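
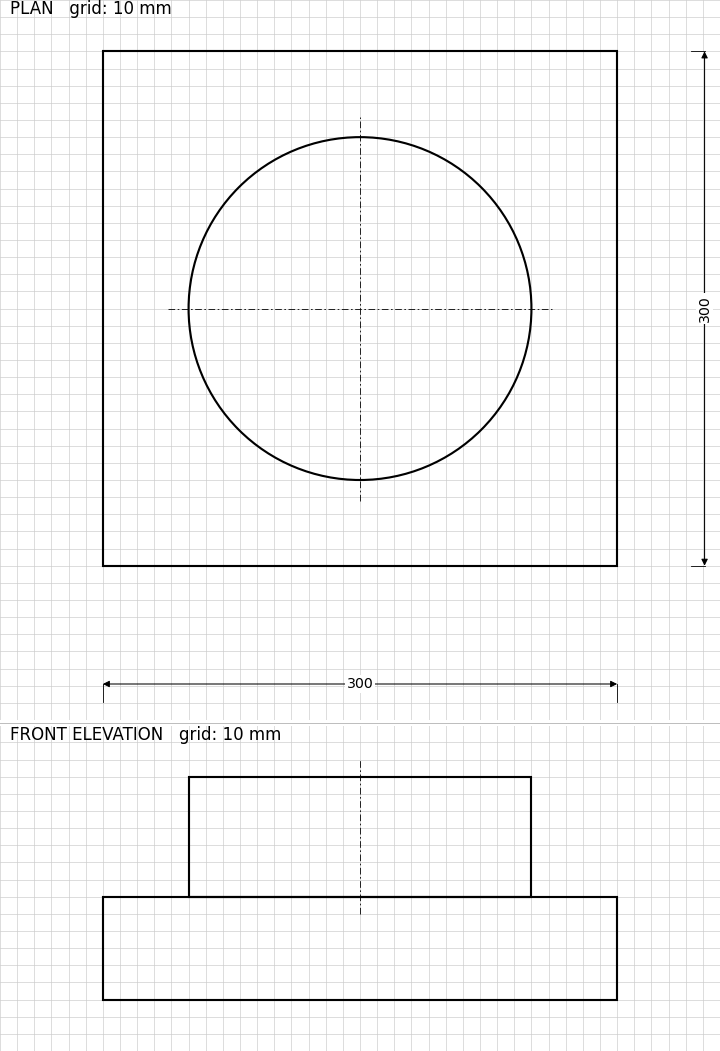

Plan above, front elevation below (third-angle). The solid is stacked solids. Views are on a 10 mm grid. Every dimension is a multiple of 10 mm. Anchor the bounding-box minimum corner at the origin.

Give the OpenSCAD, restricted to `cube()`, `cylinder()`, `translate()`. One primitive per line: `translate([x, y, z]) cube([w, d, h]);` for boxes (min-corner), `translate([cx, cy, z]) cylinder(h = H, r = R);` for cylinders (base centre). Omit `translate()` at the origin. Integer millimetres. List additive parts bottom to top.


cube([300, 300, 60]);
translate([150, 150, 60]) cylinder(h = 70, r = 100);


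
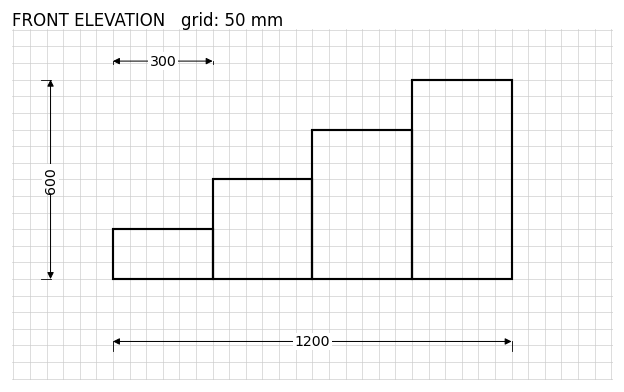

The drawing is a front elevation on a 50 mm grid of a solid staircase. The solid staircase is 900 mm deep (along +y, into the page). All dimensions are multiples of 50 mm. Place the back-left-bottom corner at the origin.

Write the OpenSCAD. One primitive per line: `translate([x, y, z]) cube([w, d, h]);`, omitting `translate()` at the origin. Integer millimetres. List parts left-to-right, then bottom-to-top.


cube([300, 900, 150]);
translate([300, 0, 0]) cube([300, 900, 300]);
translate([600, 0, 0]) cube([300, 900, 450]);
translate([900, 0, 0]) cube([300, 900, 600]);


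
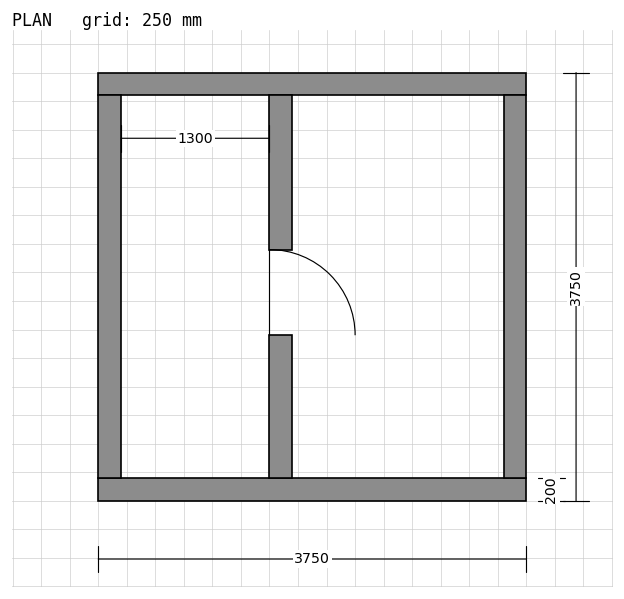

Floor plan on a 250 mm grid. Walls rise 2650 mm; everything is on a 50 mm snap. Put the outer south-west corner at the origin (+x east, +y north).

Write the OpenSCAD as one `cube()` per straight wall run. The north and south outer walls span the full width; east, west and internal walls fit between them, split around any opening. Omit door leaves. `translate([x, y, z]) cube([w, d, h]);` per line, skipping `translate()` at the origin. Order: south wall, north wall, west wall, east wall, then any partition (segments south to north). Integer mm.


cube([3750, 200, 2650]);
translate([0, 3550, 0]) cube([3750, 200, 2650]);
translate([0, 200, 0]) cube([200, 3350, 2650]);
translate([3550, 200, 0]) cube([200, 3350, 2650]);
translate([1500, 200, 0]) cube([200, 1250, 2650]);
translate([1500, 2200, 0]) cube([200, 1350, 2650]);


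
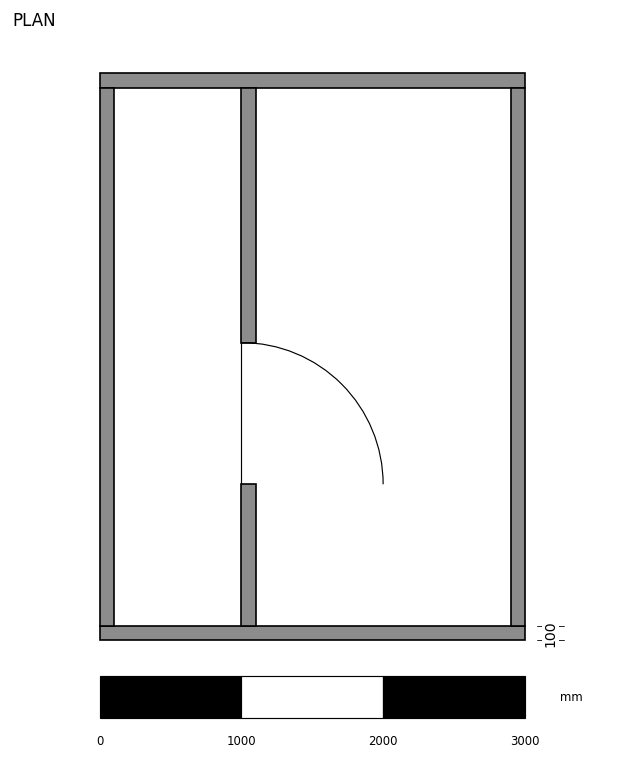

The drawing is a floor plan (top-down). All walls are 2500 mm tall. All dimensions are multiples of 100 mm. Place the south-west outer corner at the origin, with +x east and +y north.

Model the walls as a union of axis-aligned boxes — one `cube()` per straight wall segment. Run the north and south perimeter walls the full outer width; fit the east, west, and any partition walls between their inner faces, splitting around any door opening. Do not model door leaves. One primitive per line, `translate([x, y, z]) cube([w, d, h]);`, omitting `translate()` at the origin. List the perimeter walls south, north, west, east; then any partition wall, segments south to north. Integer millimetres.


cube([3000, 100, 2500]);
translate([0, 3900, 0]) cube([3000, 100, 2500]);
translate([0, 100, 0]) cube([100, 3800, 2500]);
translate([2900, 100, 0]) cube([100, 3800, 2500]);
translate([1000, 100, 0]) cube([100, 1000, 2500]);
translate([1000, 2100, 0]) cube([100, 1800, 2500]);


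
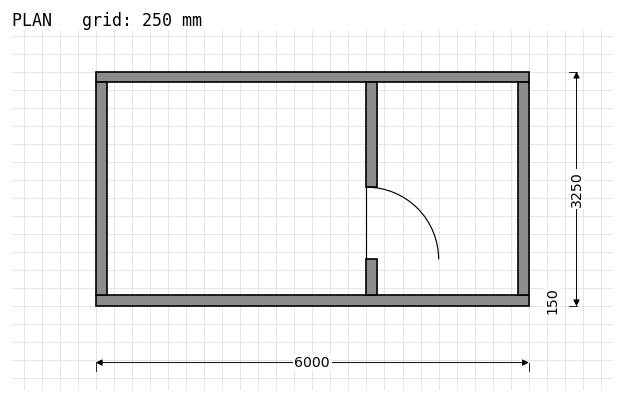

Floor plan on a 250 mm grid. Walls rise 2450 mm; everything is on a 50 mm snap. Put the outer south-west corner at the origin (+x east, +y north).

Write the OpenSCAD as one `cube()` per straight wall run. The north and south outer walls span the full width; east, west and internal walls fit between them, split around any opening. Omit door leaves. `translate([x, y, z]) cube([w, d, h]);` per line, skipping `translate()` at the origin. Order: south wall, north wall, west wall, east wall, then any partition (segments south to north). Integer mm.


cube([6000, 150, 2450]);
translate([0, 3100, 0]) cube([6000, 150, 2450]);
translate([0, 150, 0]) cube([150, 2950, 2450]);
translate([5850, 150, 0]) cube([150, 2950, 2450]);
translate([3750, 150, 0]) cube([150, 500, 2450]);
translate([3750, 1650, 0]) cube([150, 1450, 2450]);


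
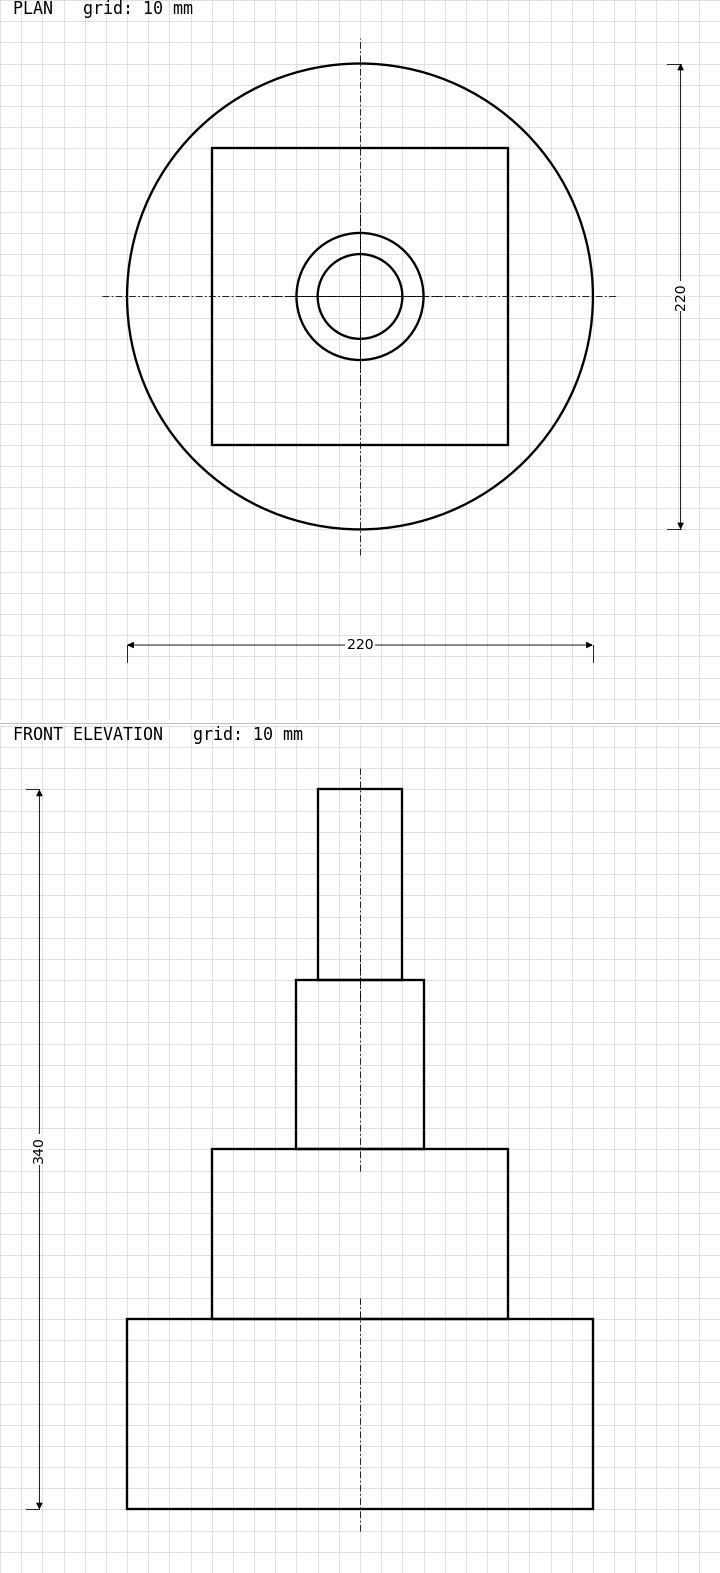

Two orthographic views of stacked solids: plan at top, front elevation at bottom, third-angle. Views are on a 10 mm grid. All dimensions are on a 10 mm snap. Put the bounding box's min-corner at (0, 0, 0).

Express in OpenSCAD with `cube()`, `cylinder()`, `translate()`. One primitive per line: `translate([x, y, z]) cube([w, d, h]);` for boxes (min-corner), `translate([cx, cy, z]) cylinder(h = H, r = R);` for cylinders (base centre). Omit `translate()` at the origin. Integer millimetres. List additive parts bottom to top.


translate([110, 110, 0]) cylinder(h = 90, r = 110);
translate([40, 40, 90]) cube([140, 140, 80]);
translate([110, 110, 170]) cylinder(h = 80, r = 30);
translate([110, 110, 250]) cylinder(h = 90, r = 20);


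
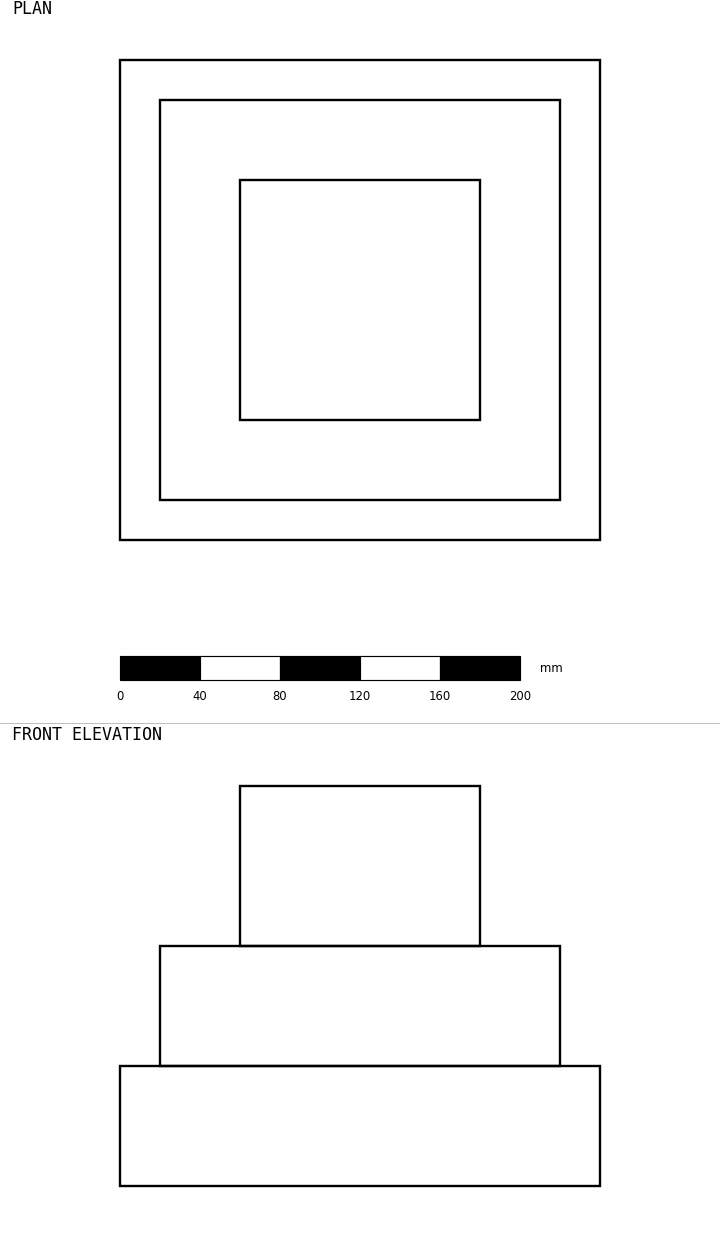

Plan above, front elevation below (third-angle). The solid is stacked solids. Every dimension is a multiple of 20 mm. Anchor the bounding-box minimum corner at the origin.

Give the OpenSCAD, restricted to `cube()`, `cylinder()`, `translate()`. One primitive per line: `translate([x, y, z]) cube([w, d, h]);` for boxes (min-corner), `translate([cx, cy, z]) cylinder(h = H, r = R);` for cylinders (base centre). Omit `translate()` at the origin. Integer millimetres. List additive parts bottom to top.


cube([240, 240, 60]);
translate([20, 20, 60]) cube([200, 200, 60]);
translate([60, 60, 120]) cube([120, 120, 80]);


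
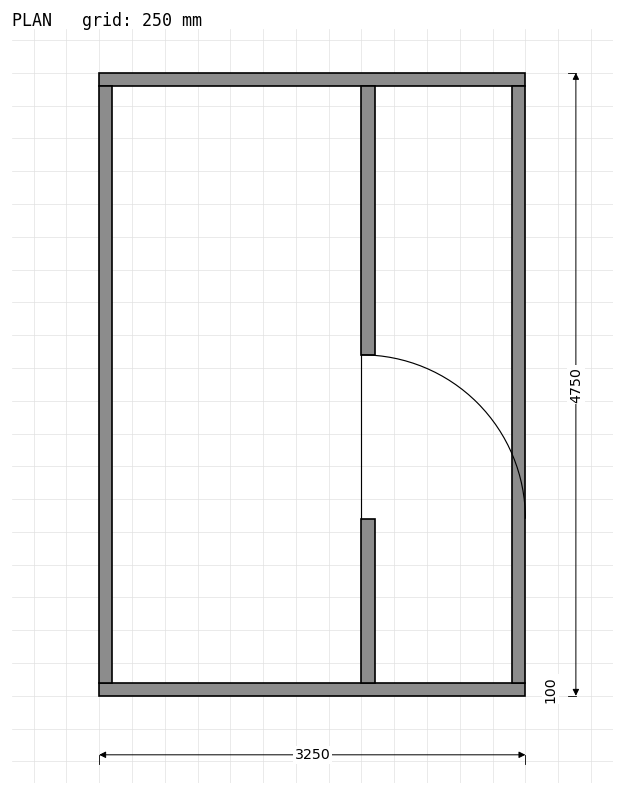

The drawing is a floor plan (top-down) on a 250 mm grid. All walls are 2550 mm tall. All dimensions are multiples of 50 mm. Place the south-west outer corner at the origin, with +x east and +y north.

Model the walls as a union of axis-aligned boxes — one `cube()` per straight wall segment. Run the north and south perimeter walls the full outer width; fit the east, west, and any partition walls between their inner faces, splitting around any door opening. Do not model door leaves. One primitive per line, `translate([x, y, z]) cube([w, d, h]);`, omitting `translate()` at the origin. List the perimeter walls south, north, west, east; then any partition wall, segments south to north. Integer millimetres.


cube([3250, 100, 2550]);
translate([0, 4650, 0]) cube([3250, 100, 2550]);
translate([0, 100, 0]) cube([100, 4550, 2550]);
translate([3150, 100, 0]) cube([100, 4550, 2550]);
translate([2000, 100, 0]) cube([100, 1250, 2550]);
translate([2000, 2600, 0]) cube([100, 2050, 2550]);


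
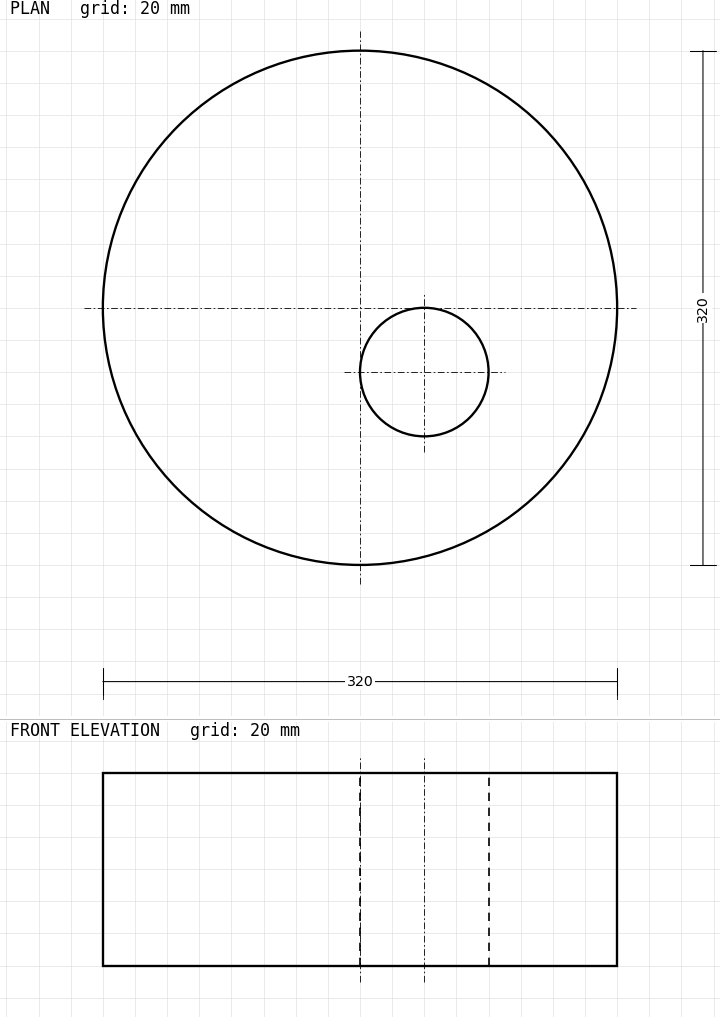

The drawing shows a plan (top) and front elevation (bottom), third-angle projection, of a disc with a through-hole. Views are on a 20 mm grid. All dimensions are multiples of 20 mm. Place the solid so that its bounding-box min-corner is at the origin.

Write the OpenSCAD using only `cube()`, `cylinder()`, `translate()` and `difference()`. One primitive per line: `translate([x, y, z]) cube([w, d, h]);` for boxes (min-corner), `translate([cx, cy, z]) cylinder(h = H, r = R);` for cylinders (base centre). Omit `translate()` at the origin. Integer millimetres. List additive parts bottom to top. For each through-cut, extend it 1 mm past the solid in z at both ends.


difference() {
  translate([160, 160, 0]) cylinder(h = 120, r = 160);
  translate([200, 120, -1]) cylinder(h = 122, r = 40);
}


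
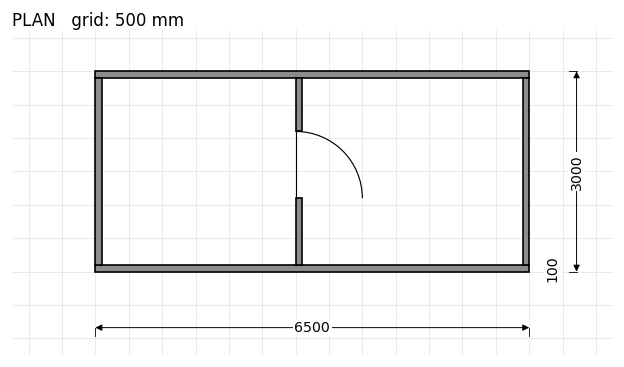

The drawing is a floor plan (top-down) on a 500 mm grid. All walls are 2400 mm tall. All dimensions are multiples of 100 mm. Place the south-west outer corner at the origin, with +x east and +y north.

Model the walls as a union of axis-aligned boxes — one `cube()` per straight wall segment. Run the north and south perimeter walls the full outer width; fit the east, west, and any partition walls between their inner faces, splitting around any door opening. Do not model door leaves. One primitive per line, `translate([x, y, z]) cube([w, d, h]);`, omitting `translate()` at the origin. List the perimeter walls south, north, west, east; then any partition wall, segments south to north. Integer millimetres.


cube([6500, 100, 2400]);
translate([0, 2900, 0]) cube([6500, 100, 2400]);
translate([0, 100, 0]) cube([100, 2800, 2400]);
translate([6400, 100, 0]) cube([100, 2800, 2400]);
translate([3000, 100, 0]) cube([100, 1000, 2400]);
translate([3000, 2100, 0]) cube([100, 800, 2400]);


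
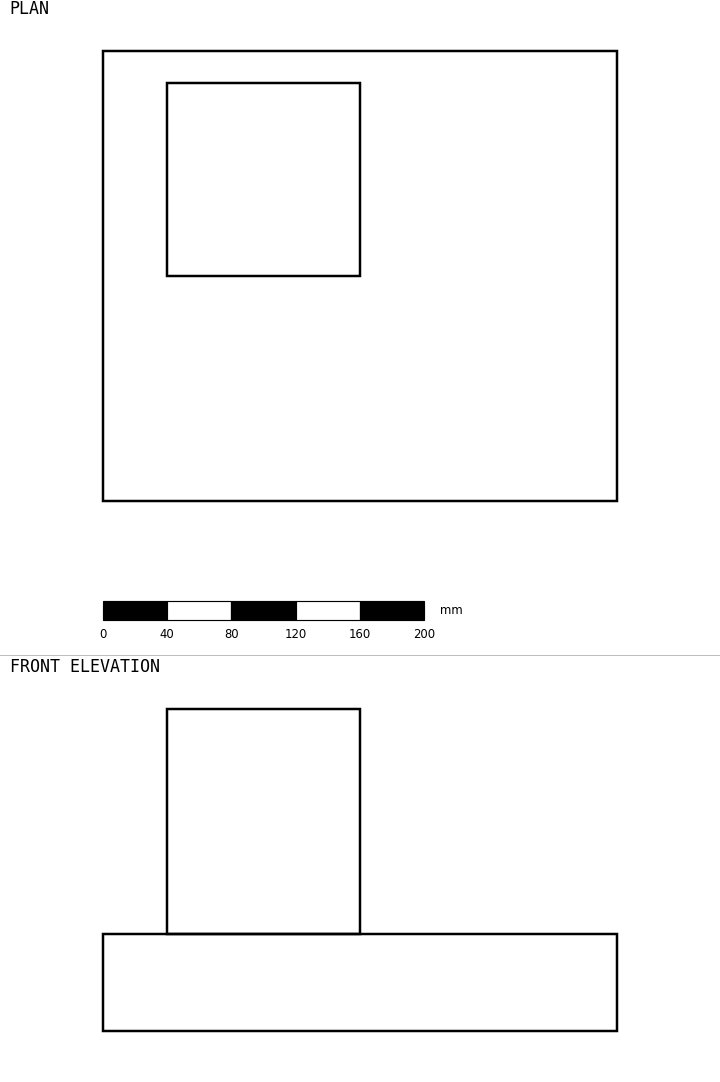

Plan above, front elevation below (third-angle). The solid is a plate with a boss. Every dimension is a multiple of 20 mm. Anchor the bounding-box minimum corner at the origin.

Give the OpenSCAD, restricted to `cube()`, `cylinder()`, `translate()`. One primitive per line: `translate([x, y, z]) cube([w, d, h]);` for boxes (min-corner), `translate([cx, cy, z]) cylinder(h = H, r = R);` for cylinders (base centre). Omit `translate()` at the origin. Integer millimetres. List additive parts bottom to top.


cube([320, 280, 60]);
translate([40, 140, 60]) cube([120, 120, 140]);


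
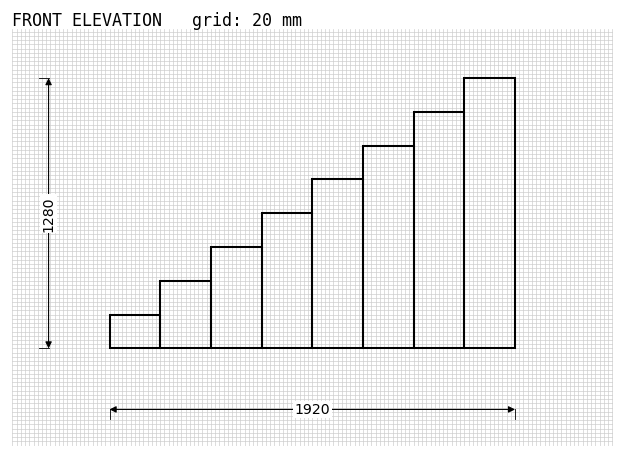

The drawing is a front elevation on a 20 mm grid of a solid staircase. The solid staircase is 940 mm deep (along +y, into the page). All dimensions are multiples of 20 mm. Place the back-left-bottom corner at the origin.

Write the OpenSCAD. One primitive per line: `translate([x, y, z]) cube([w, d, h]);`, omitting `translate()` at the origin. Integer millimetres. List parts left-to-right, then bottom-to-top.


cube([240, 940, 160]);
translate([240, 0, 0]) cube([240, 940, 320]);
translate([480, 0, 0]) cube([240, 940, 480]);
translate([720, 0, 0]) cube([240, 940, 640]);
translate([960, 0, 0]) cube([240, 940, 800]);
translate([1200, 0, 0]) cube([240, 940, 960]);
translate([1440, 0, 0]) cube([240, 940, 1120]);
translate([1680, 0, 0]) cube([240, 940, 1280]);


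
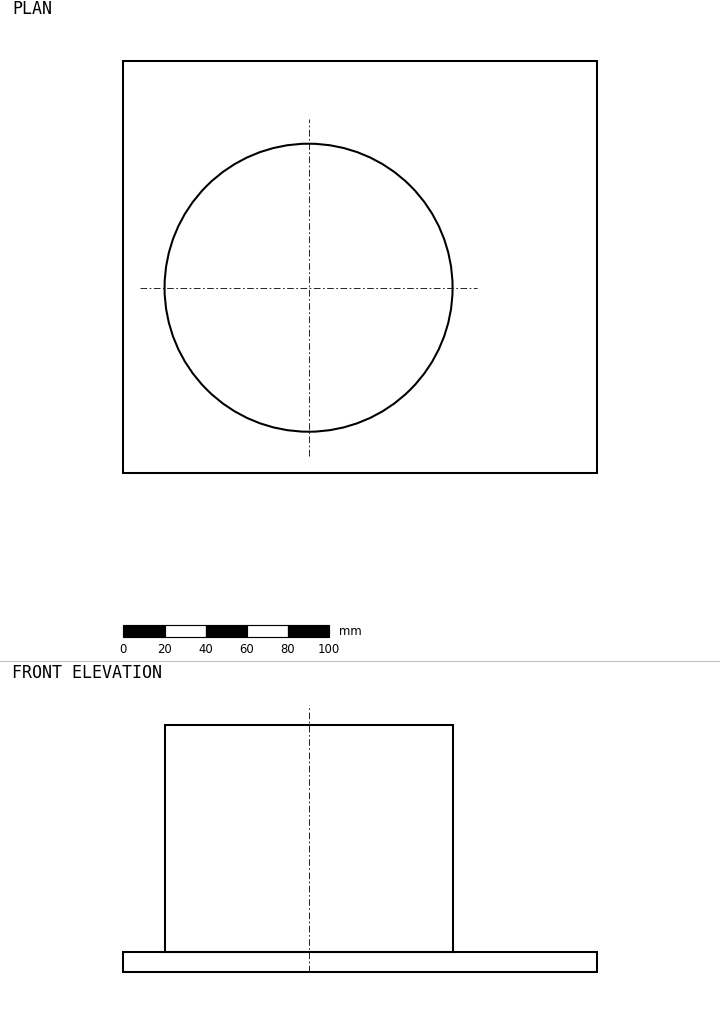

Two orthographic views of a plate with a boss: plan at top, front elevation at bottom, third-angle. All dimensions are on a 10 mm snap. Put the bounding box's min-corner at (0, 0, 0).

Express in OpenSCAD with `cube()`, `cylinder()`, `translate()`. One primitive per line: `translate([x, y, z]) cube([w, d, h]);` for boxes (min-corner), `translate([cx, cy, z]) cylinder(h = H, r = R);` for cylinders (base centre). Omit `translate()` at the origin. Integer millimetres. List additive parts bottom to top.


cube([230, 200, 10]);
translate([90, 90, 10]) cylinder(h = 110, r = 70);


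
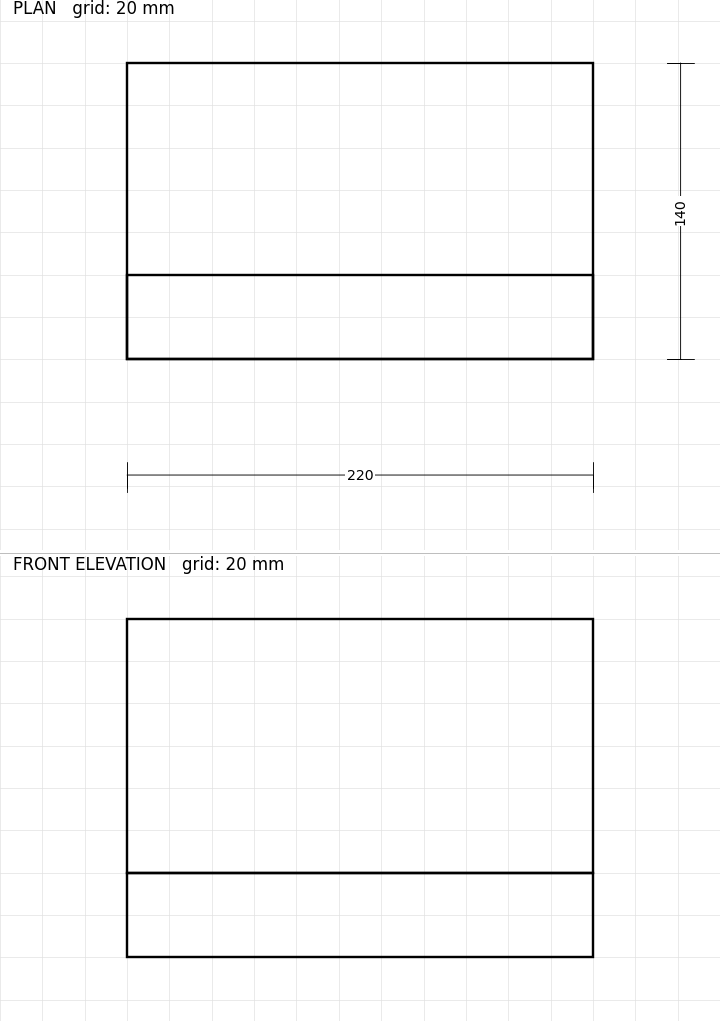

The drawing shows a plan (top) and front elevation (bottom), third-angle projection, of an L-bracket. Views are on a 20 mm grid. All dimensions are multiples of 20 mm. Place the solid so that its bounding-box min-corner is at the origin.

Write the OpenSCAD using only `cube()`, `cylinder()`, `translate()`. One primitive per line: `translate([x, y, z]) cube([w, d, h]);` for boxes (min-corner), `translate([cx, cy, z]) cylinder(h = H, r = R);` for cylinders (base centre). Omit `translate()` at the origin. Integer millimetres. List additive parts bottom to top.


cube([220, 140, 40]);
translate([0, 0, 40]) cube([220, 40, 120]);


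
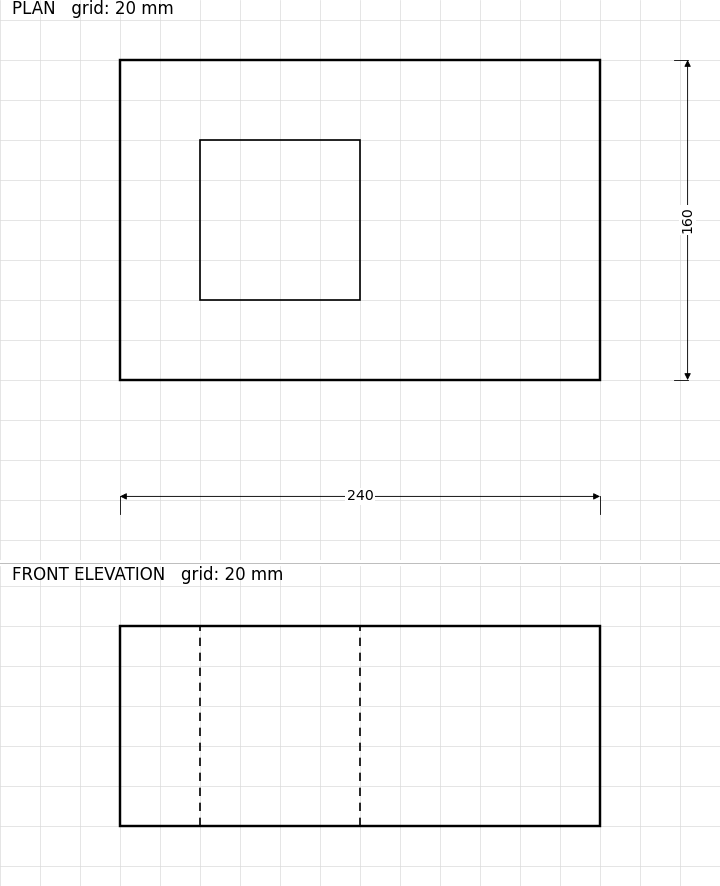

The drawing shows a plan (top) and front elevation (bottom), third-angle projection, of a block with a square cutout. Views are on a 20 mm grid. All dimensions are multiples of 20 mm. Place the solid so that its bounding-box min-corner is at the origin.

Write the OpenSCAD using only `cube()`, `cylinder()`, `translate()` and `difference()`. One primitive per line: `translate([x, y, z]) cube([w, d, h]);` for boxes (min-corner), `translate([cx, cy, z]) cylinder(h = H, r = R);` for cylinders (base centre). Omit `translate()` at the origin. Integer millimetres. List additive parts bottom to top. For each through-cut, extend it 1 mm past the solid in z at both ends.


difference() {
  cube([240, 160, 100]);
  translate([40, 40, -1]) cube([80, 80, 102]);
}


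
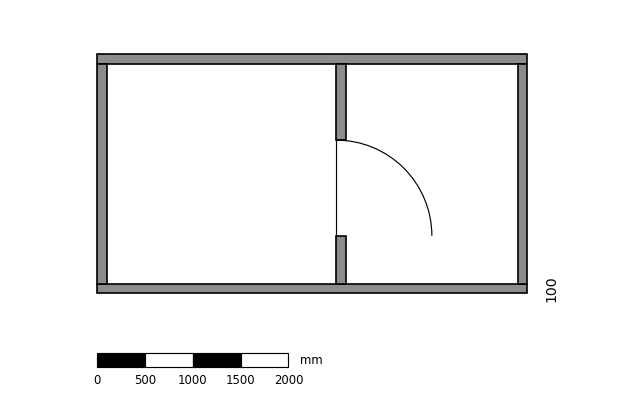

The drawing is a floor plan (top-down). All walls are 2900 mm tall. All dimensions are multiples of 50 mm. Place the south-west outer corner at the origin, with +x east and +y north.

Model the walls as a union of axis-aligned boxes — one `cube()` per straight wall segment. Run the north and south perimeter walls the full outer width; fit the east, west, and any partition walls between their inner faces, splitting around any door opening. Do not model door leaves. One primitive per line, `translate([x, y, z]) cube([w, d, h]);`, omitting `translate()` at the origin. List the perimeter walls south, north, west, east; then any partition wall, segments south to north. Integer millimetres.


cube([4500, 100, 2900]);
translate([0, 2400, 0]) cube([4500, 100, 2900]);
translate([0, 100, 0]) cube([100, 2300, 2900]);
translate([4400, 100, 0]) cube([100, 2300, 2900]);
translate([2500, 100, 0]) cube([100, 500, 2900]);
translate([2500, 1600, 0]) cube([100, 800, 2900]);


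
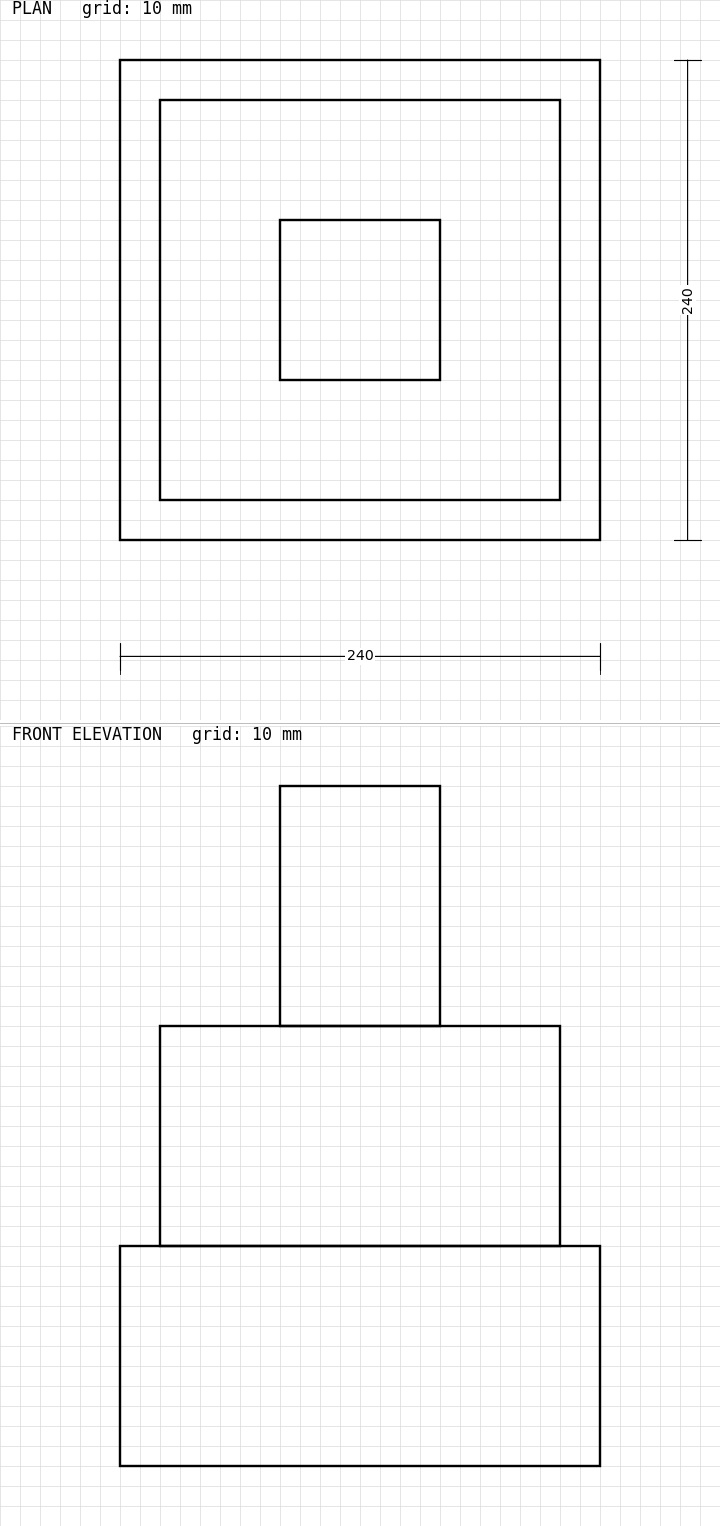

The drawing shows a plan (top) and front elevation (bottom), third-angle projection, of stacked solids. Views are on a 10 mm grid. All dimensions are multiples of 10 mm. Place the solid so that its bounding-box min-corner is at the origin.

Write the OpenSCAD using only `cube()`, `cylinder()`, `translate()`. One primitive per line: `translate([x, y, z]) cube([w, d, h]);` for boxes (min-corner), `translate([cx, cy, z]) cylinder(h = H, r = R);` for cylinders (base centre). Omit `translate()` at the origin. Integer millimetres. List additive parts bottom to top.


cube([240, 240, 110]);
translate([20, 20, 110]) cube([200, 200, 110]);
translate([80, 80, 220]) cube([80, 80, 120]);


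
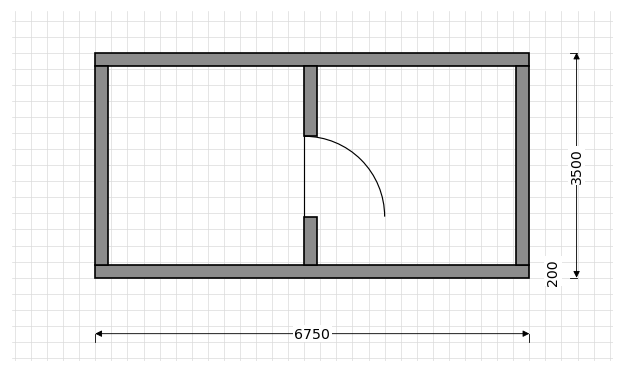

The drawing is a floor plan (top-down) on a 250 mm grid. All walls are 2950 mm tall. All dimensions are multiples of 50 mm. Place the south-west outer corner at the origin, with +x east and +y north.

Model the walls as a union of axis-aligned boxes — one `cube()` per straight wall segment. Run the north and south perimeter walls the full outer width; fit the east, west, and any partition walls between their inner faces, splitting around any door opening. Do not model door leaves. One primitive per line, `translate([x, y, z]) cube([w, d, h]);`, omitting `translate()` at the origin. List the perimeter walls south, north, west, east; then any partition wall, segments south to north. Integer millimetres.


cube([6750, 200, 2950]);
translate([0, 3300, 0]) cube([6750, 200, 2950]);
translate([0, 200, 0]) cube([200, 3100, 2950]);
translate([6550, 200, 0]) cube([200, 3100, 2950]);
translate([3250, 200, 0]) cube([200, 750, 2950]);
translate([3250, 2200, 0]) cube([200, 1100, 2950]);


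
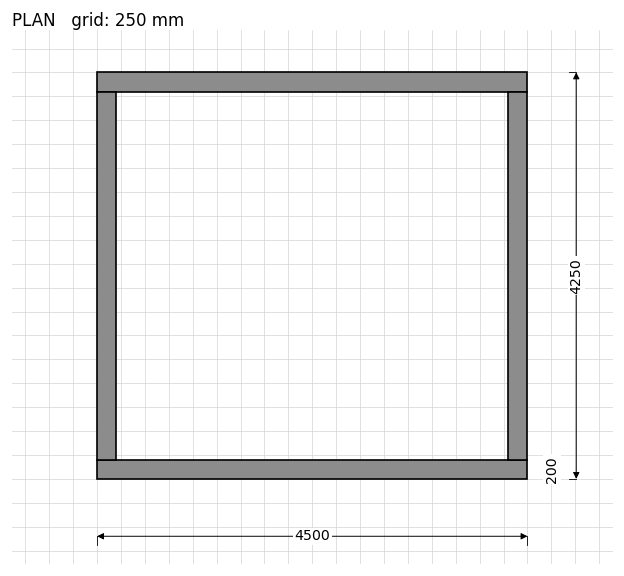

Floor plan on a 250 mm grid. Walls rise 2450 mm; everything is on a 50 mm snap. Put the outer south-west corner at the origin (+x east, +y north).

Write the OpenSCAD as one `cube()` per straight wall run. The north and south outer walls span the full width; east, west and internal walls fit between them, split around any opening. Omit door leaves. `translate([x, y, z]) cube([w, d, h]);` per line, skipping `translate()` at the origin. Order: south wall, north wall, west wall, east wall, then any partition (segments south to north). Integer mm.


cube([4500, 200, 2450]);
translate([0, 4050, 0]) cube([4500, 200, 2450]);
translate([0, 200, 0]) cube([200, 3850, 2450]);
translate([4300, 200, 0]) cube([200, 3850, 2450]);


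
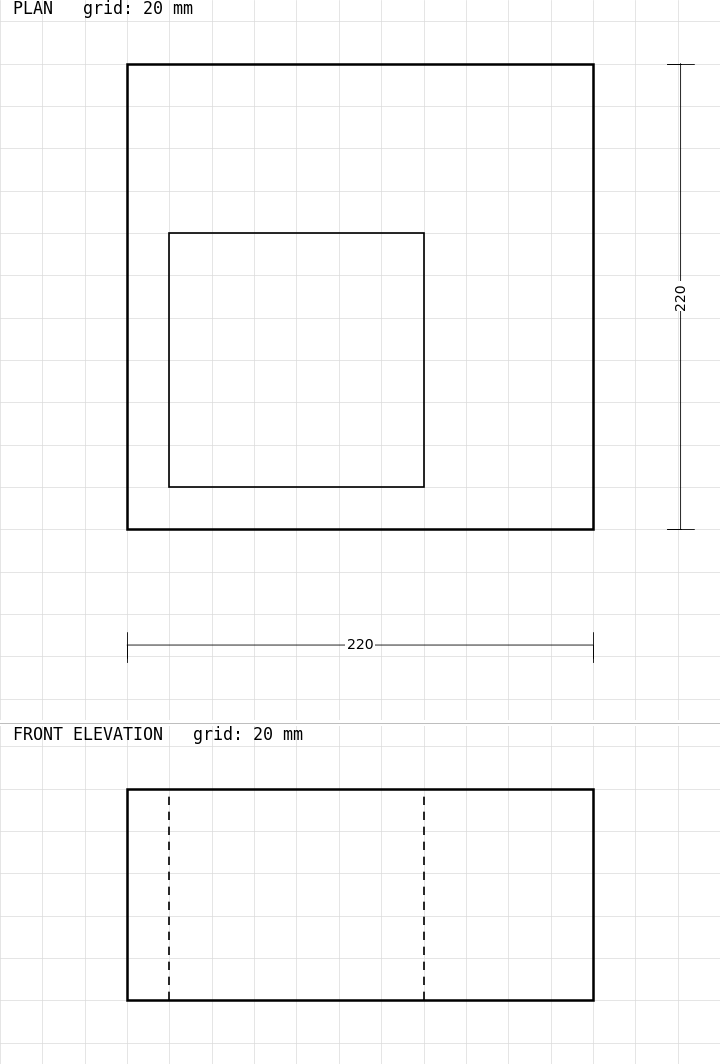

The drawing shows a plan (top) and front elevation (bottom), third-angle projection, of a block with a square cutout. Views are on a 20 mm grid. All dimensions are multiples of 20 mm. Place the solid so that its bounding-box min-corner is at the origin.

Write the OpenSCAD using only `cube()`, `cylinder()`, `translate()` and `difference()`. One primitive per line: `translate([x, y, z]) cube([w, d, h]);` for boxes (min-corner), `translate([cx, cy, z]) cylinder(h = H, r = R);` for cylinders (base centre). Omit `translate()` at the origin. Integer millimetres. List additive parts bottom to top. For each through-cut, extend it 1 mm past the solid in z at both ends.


difference() {
  cube([220, 220, 100]);
  translate([20, 20, -1]) cube([120, 120, 102]);
}


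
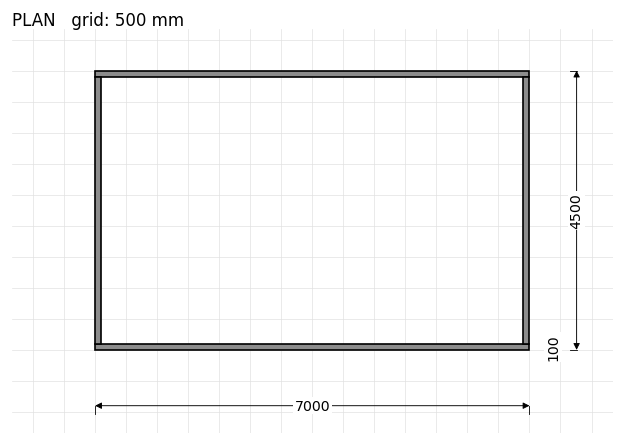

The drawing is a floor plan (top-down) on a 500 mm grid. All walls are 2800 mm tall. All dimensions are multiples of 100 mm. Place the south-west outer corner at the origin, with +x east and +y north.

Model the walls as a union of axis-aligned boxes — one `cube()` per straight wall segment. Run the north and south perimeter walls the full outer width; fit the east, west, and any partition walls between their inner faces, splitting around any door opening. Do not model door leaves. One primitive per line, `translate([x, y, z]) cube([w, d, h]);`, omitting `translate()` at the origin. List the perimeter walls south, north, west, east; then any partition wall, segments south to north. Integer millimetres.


cube([7000, 100, 2800]);
translate([0, 4400, 0]) cube([7000, 100, 2800]);
translate([0, 100, 0]) cube([100, 4300, 2800]);
translate([6900, 100, 0]) cube([100, 4300, 2800]);


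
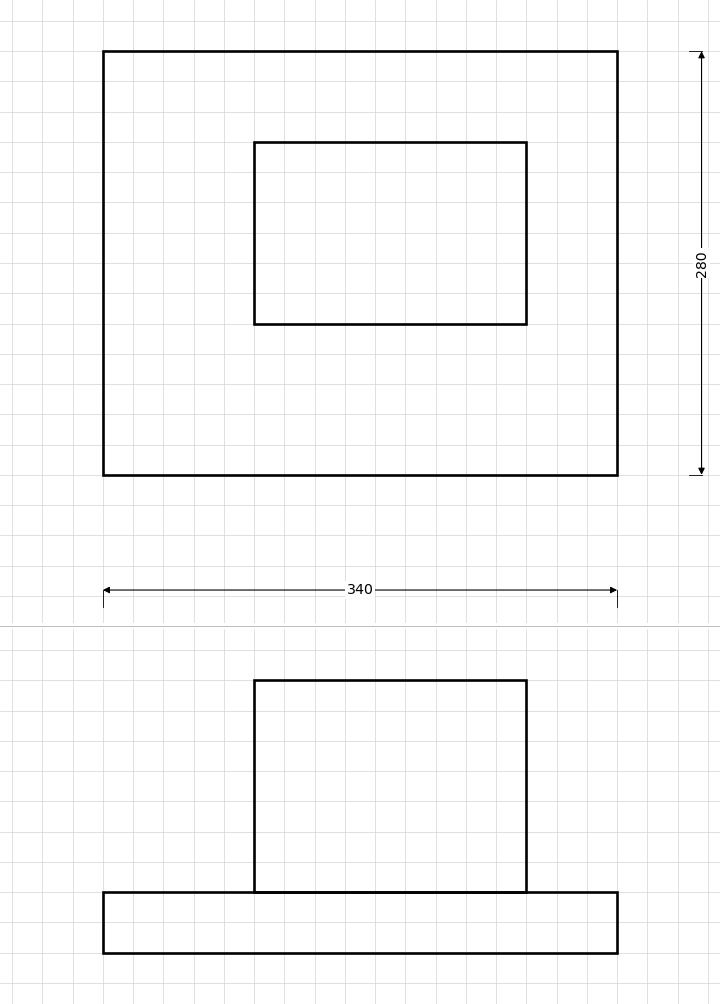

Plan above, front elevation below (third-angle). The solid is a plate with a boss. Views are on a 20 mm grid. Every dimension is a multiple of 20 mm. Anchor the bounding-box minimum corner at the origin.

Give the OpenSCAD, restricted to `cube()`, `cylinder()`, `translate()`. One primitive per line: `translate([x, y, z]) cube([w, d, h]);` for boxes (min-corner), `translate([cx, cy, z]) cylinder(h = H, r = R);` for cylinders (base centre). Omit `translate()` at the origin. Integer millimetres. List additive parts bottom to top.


cube([340, 280, 40]);
translate([100, 100, 40]) cube([180, 120, 140]);


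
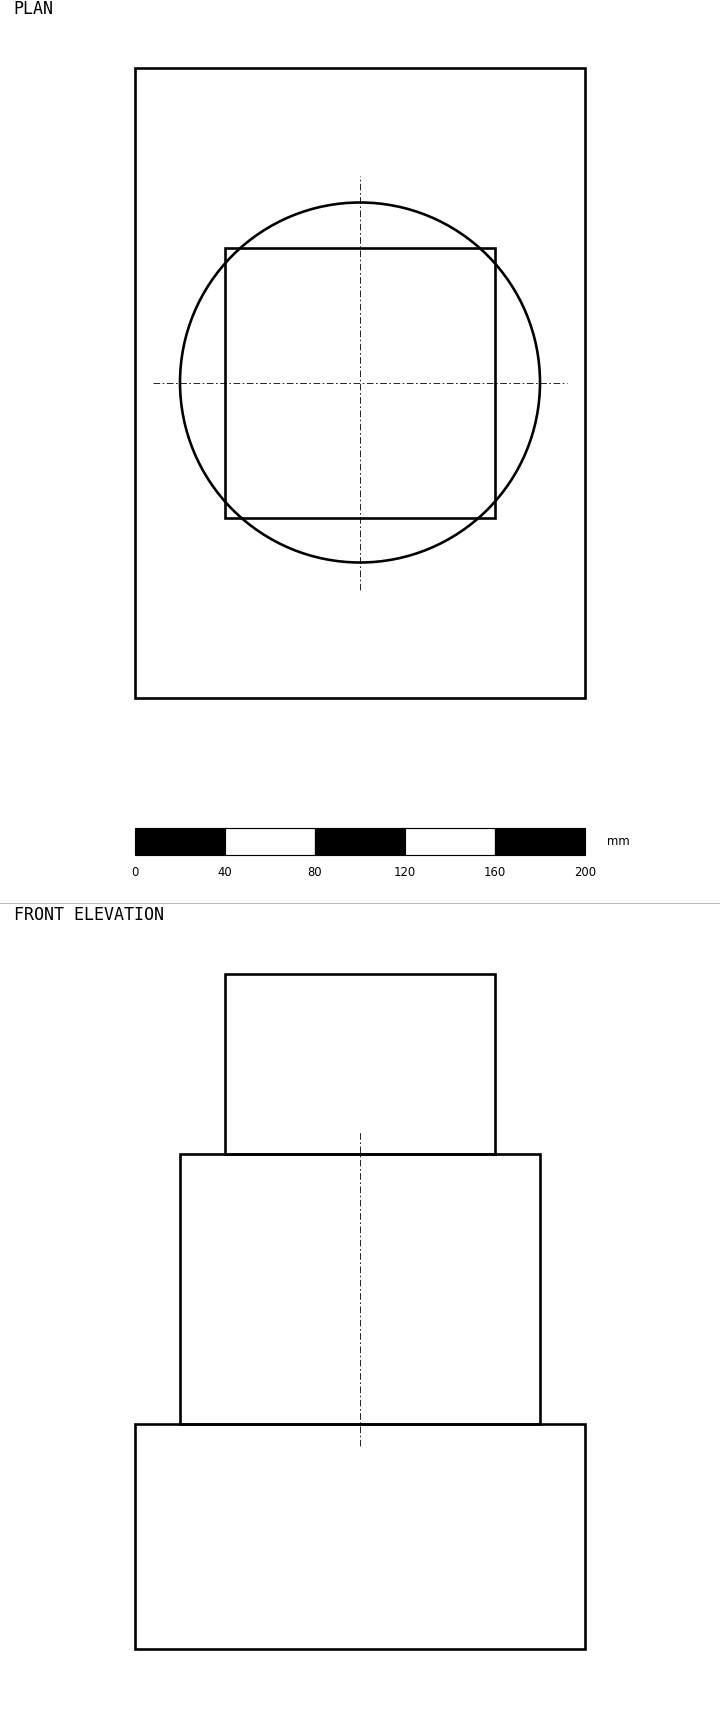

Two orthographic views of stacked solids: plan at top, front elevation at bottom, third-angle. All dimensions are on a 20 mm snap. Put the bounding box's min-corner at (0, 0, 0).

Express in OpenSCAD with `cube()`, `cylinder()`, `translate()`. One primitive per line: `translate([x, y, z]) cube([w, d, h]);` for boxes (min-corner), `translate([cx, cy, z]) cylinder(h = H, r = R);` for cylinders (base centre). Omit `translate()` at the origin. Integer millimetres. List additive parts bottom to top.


cube([200, 280, 100]);
translate([100, 140, 100]) cylinder(h = 120, r = 80);
translate([40, 80, 220]) cube([120, 120, 80]);


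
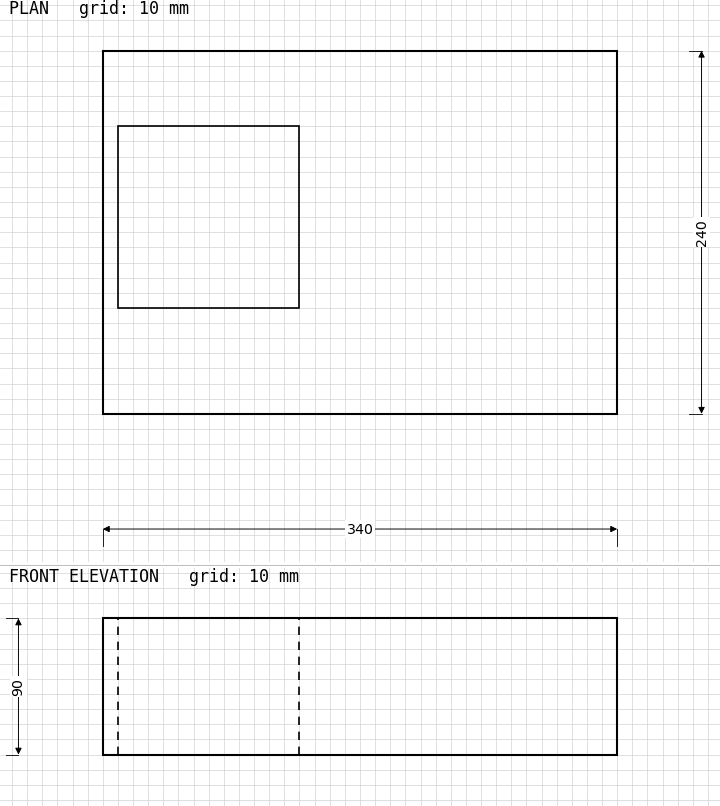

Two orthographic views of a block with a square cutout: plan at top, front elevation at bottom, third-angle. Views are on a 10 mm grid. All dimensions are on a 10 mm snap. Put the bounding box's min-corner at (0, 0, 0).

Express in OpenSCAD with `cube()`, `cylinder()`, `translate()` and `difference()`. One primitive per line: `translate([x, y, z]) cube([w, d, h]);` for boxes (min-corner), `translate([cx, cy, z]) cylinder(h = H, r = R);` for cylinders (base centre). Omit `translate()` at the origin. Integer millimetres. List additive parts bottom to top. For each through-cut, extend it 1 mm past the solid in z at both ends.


difference() {
  cube([340, 240, 90]);
  translate([10, 70, -1]) cube([120, 120, 92]);
}


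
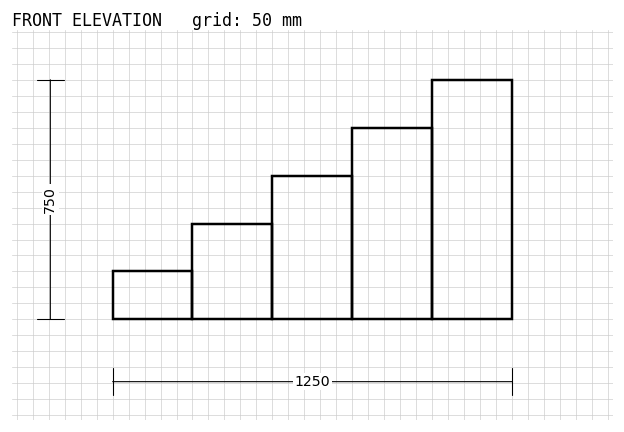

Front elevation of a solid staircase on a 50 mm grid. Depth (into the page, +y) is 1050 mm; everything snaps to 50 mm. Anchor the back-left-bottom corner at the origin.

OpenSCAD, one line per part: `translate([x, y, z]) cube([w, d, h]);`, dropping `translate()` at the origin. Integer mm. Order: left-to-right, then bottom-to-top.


cube([250, 1050, 150]);
translate([250, 0, 0]) cube([250, 1050, 300]);
translate([500, 0, 0]) cube([250, 1050, 450]);
translate([750, 0, 0]) cube([250, 1050, 600]);
translate([1000, 0, 0]) cube([250, 1050, 750]);


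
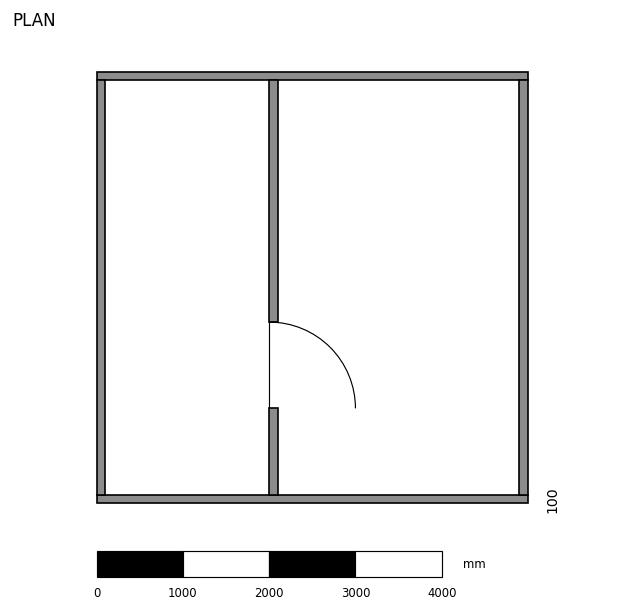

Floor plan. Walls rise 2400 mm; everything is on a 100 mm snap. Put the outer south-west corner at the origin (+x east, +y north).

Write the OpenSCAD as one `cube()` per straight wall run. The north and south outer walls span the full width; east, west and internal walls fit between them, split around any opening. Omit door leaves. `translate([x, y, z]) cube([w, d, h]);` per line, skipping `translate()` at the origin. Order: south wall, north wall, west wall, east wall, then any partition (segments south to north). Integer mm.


cube([5000, 100, 2400]);
translate([0, 4900, 0]) cube([5000, 100, 2400]);
translate([0, 100, 0]) cube([100, 4800, 2400]);
translate([4900, 100, 0]) cube([100, 4800, 2400]);
translate([2000, 100, 0]) cube([100, 1000, 2400]);
translate([2000, 2100, 0]) cube([100, 2800, 2400]);


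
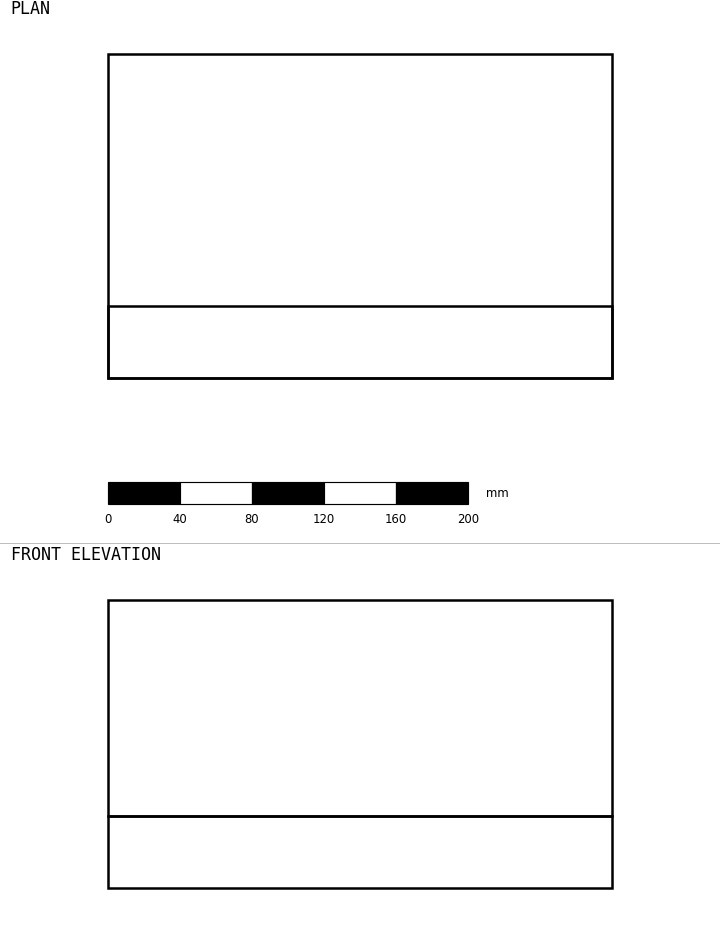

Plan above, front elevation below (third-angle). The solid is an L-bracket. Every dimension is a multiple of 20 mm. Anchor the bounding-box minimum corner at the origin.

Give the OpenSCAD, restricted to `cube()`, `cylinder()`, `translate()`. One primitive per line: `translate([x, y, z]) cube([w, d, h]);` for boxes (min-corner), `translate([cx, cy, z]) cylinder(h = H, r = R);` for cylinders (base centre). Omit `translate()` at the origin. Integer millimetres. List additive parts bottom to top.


cube([280, 180, 40]);
translate([0, 0, 40]) cube([280, 40, 120]);


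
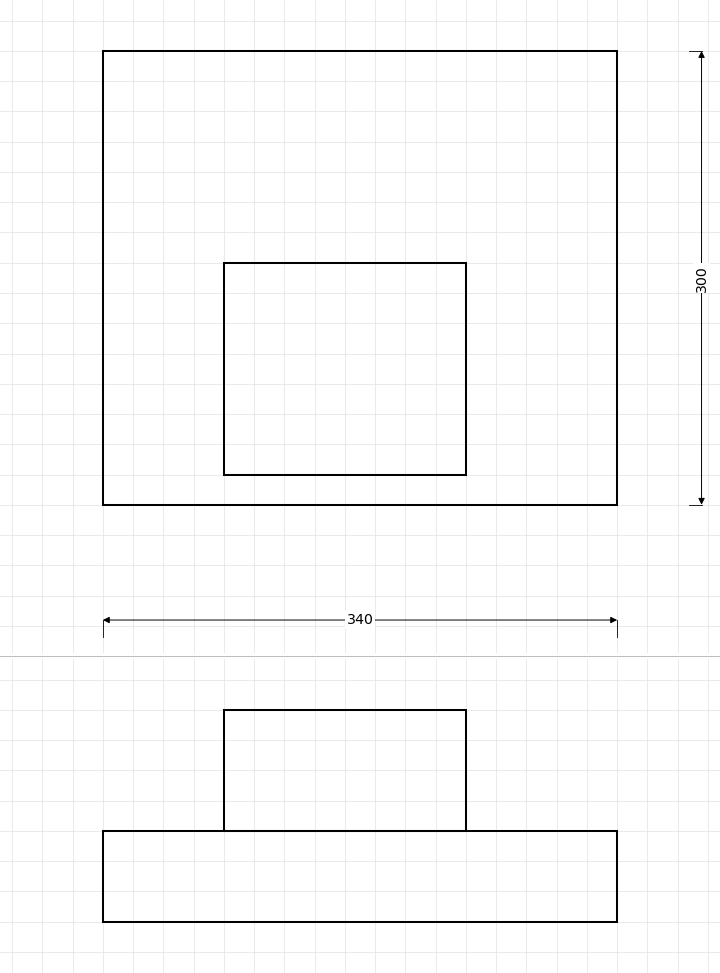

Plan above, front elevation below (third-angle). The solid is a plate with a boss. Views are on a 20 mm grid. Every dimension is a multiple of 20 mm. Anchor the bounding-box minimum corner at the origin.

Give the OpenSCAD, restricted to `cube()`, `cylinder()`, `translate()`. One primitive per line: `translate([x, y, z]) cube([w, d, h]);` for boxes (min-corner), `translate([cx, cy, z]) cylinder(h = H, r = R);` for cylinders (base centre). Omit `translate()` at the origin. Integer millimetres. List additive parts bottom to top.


cube([340, 300, 60]);
translate([80, 20, 60]) cube([160, 140, 80]);


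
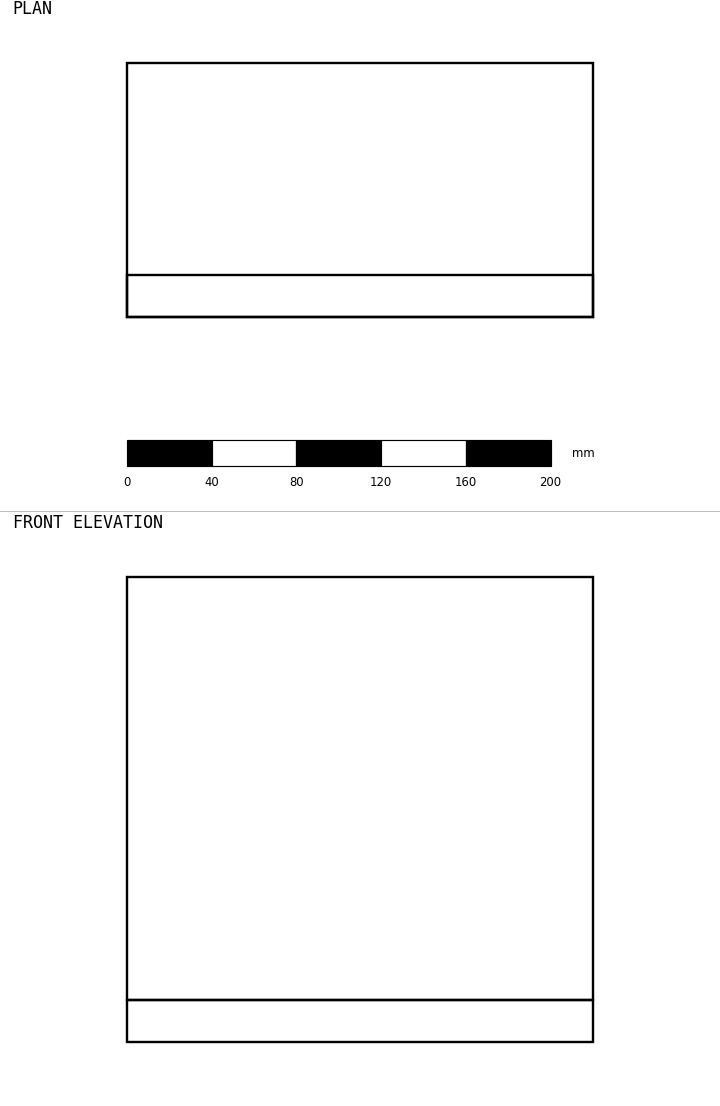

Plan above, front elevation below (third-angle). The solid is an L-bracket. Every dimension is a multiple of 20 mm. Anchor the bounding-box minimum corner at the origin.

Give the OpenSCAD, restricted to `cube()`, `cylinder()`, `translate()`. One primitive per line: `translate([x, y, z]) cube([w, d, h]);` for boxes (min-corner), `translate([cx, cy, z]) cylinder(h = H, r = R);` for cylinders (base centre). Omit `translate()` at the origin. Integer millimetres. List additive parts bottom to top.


cube([220, 120, 20]);
translate([0, 0, 20]) cube([220, 20, 200]);


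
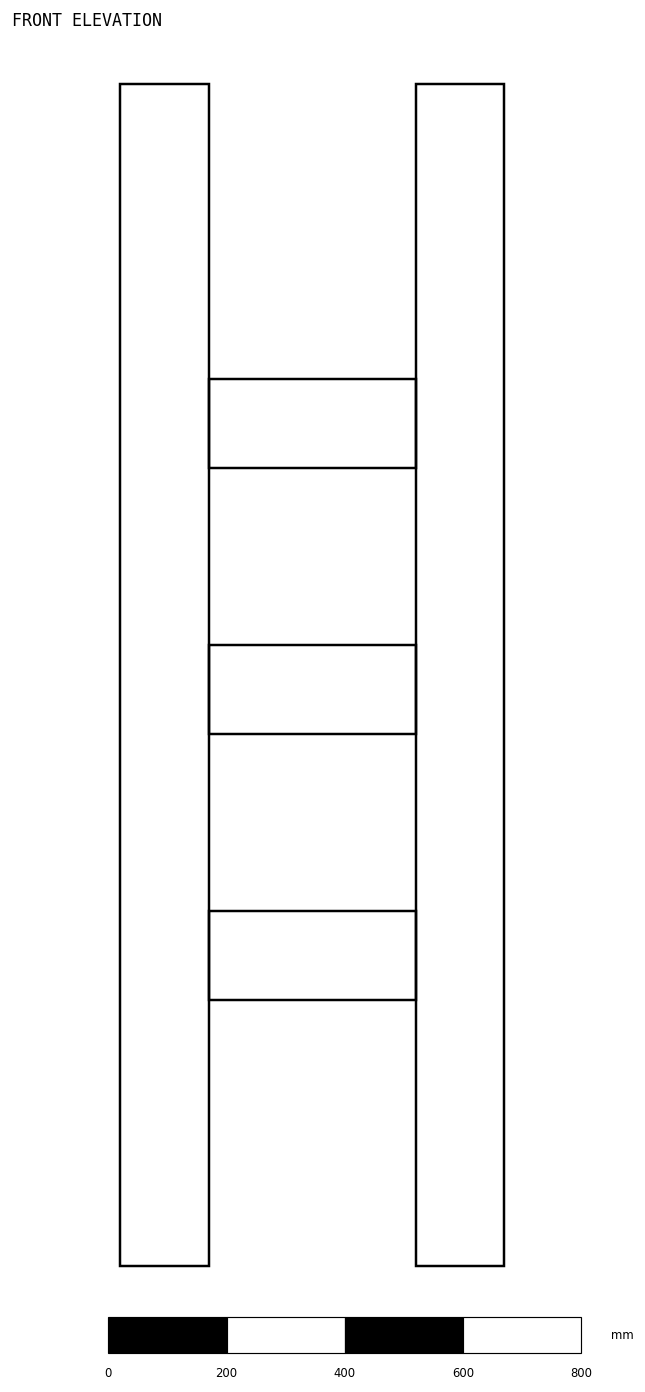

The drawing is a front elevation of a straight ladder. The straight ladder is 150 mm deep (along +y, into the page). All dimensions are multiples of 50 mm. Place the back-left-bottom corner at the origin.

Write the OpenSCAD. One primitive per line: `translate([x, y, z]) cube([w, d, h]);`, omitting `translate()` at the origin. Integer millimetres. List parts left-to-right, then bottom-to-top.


cube([150, 150, 2000]);
translate([150, 0, 450]) cube([350, 150, 150]);
translate([150, 0, 900]) cube([350, 150, 150]);
translate([150, 0, 1350]) cube([350, 150, 150]);
translate([500, 0, 0]) cube([150, 150, 2000]);


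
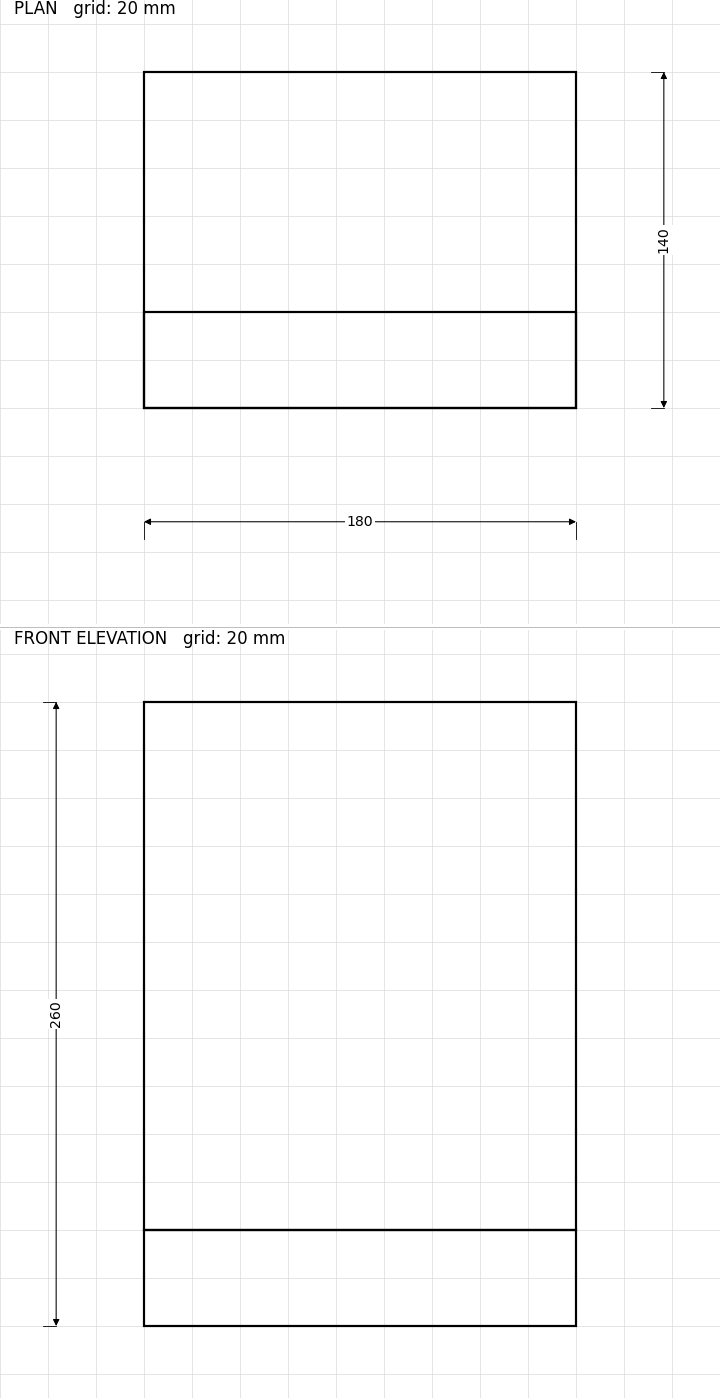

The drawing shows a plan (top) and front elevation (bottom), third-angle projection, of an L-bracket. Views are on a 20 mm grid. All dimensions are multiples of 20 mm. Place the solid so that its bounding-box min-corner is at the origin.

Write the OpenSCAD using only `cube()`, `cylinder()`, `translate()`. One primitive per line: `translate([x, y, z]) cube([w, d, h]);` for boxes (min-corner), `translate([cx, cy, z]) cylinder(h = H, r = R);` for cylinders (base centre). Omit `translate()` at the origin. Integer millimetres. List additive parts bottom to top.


cube([180, 140, 40]);
translate([0, 0, 40]) cube([180, 40, 220]);


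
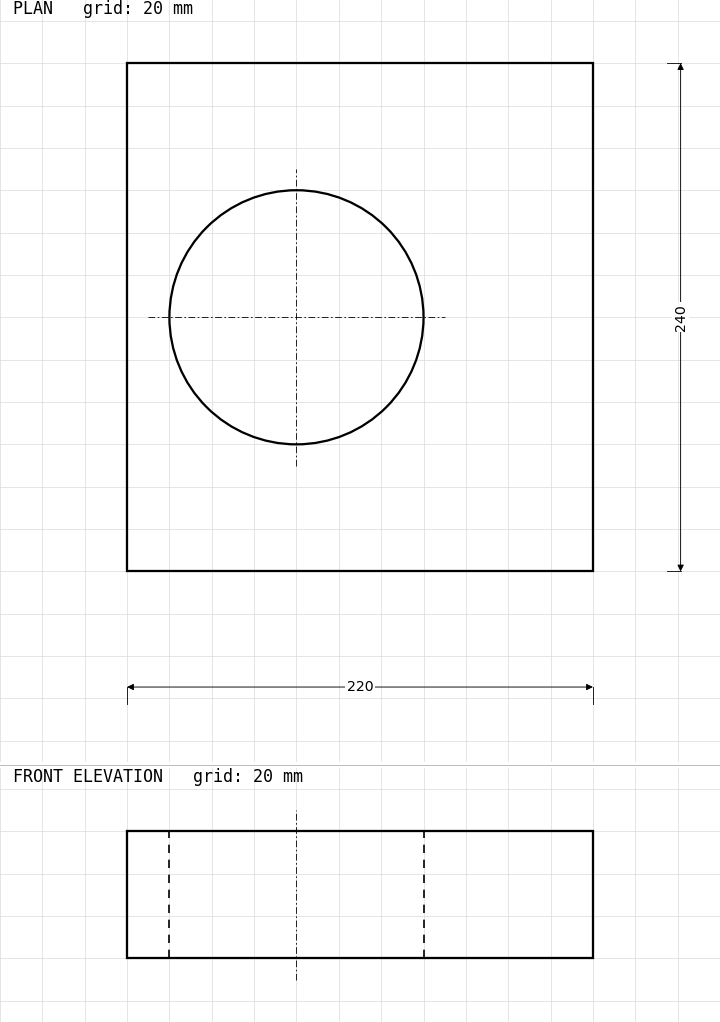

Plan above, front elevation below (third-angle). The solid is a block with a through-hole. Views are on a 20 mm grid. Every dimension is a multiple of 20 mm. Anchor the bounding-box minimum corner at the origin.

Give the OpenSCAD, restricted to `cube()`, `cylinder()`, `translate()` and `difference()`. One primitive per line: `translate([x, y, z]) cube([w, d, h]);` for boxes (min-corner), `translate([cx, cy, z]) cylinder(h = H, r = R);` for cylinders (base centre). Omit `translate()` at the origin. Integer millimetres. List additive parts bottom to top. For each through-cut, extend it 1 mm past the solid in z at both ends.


difference() {
  cube([220, 240, 60]);
  translate([80, 120, -1]) cylinder(h = 62, r = 60);
}


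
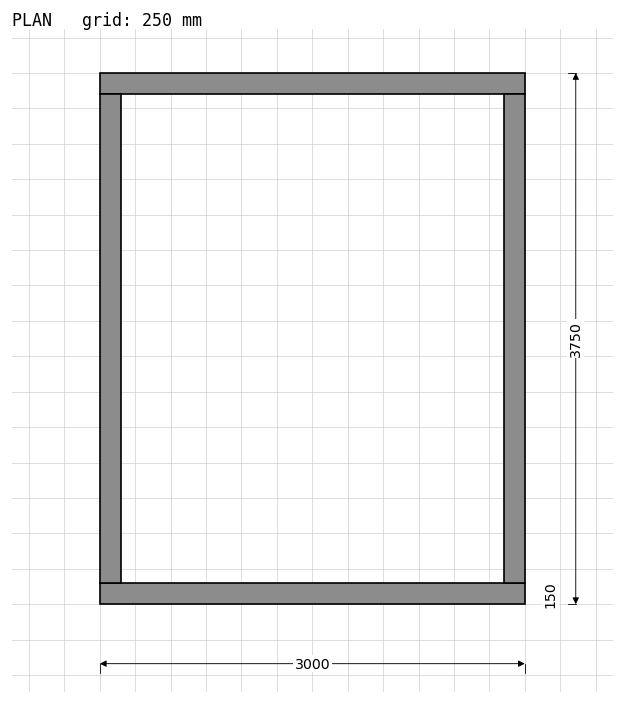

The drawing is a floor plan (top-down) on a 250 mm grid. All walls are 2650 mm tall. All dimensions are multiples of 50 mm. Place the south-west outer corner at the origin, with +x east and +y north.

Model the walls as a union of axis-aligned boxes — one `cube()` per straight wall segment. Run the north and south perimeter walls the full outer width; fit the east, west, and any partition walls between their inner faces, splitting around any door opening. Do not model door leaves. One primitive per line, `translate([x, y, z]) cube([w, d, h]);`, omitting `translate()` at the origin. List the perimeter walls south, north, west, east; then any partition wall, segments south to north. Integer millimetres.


cube([3000, 150, 2650]);
translate([0, 3600, 0]) cube([3000, 150, 2650]);
translate([0, 150, 0]) cube([150, 3450, 2650]);
translate([2850, 150, 0]) cube([150, 3450, 2650]);


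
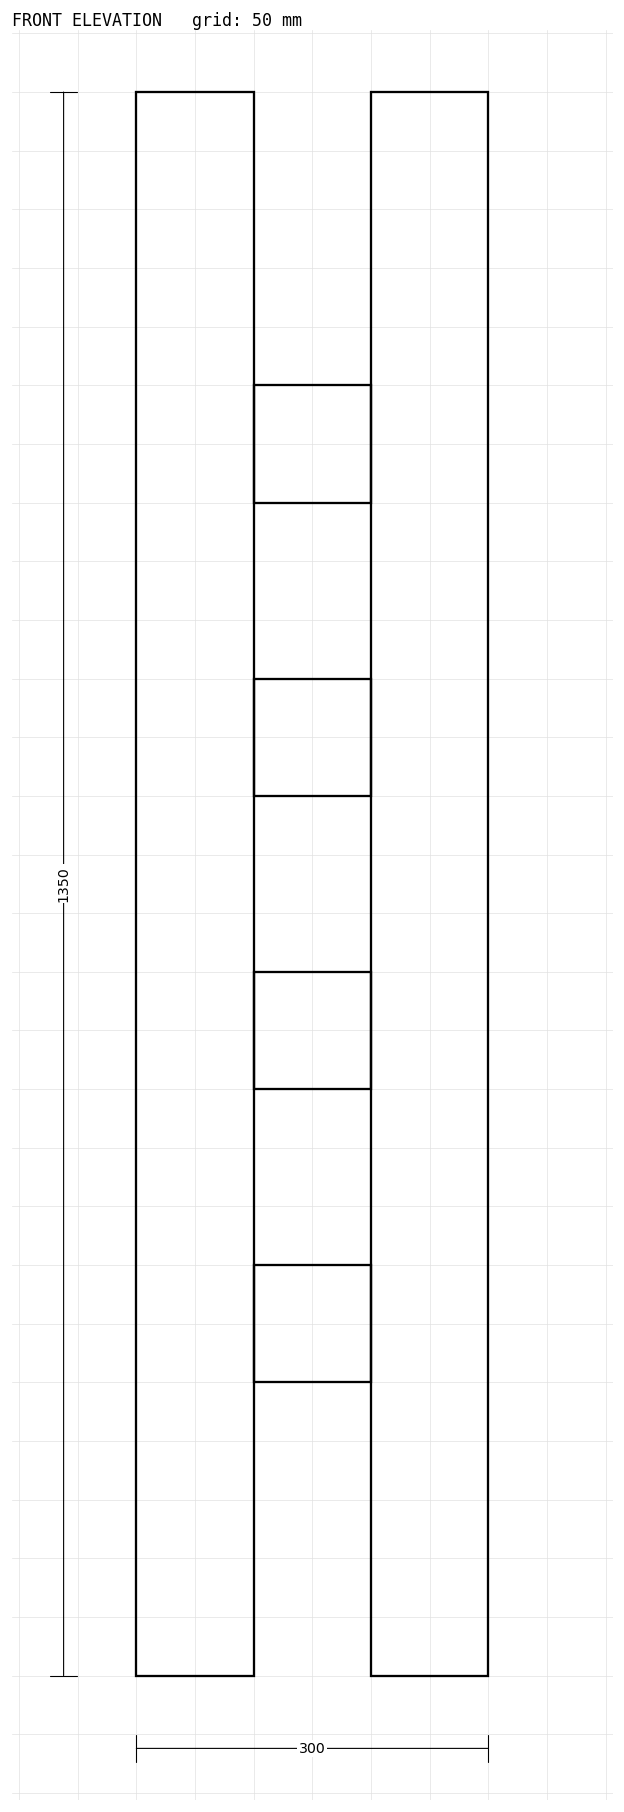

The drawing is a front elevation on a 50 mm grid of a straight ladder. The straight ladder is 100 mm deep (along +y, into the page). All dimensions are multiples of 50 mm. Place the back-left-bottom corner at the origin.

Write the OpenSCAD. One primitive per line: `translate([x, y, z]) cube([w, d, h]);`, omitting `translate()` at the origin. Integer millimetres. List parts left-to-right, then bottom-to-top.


cube([100, 100, 1350]);
translate([100, 0, 250]) cube([100, 100, 100]);
translate([100, 0, 500]) cube([100, 100, 100]);
translate([100, 0, 750]) cube([100, 100, 100]);
translate([100, 0, 1000]) cube([100, 100, 100]);
translate([200, 0, 0]) cube([100, 100, 1350]);


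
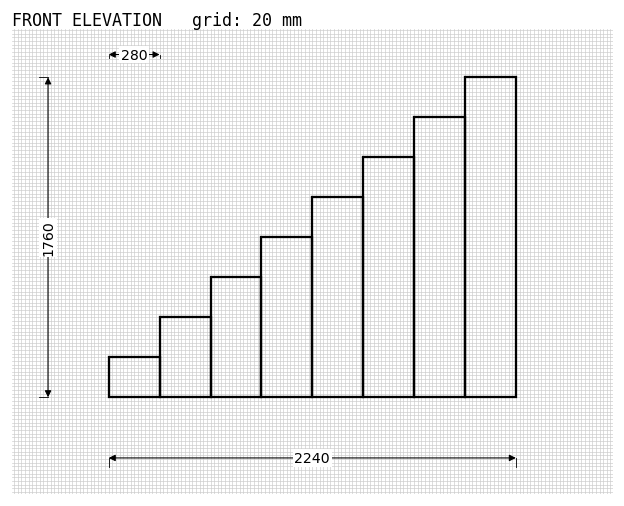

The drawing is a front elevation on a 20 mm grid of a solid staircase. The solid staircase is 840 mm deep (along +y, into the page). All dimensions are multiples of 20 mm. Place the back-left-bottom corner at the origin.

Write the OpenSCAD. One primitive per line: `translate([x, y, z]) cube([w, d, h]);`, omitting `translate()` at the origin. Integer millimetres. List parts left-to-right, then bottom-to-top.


cube([280, 840, 220]);
translate([280, 0, 0]) cube([280, 840, 440]);
translate([560, 0, 0]) cube([280, 840, 660]);
translate([840, 0, 0]) cube([280, 840, 880]);
translate([1120, 0, 0]) cube([280, 840, 1100]);
translate([1400, 0, 0]) cube([280, 840, 1320]);
translate([1680, 0, 0]) cube([280, 840, 1540]);
translate([1960, 0, 0]) cube([280, 840, 1760]);


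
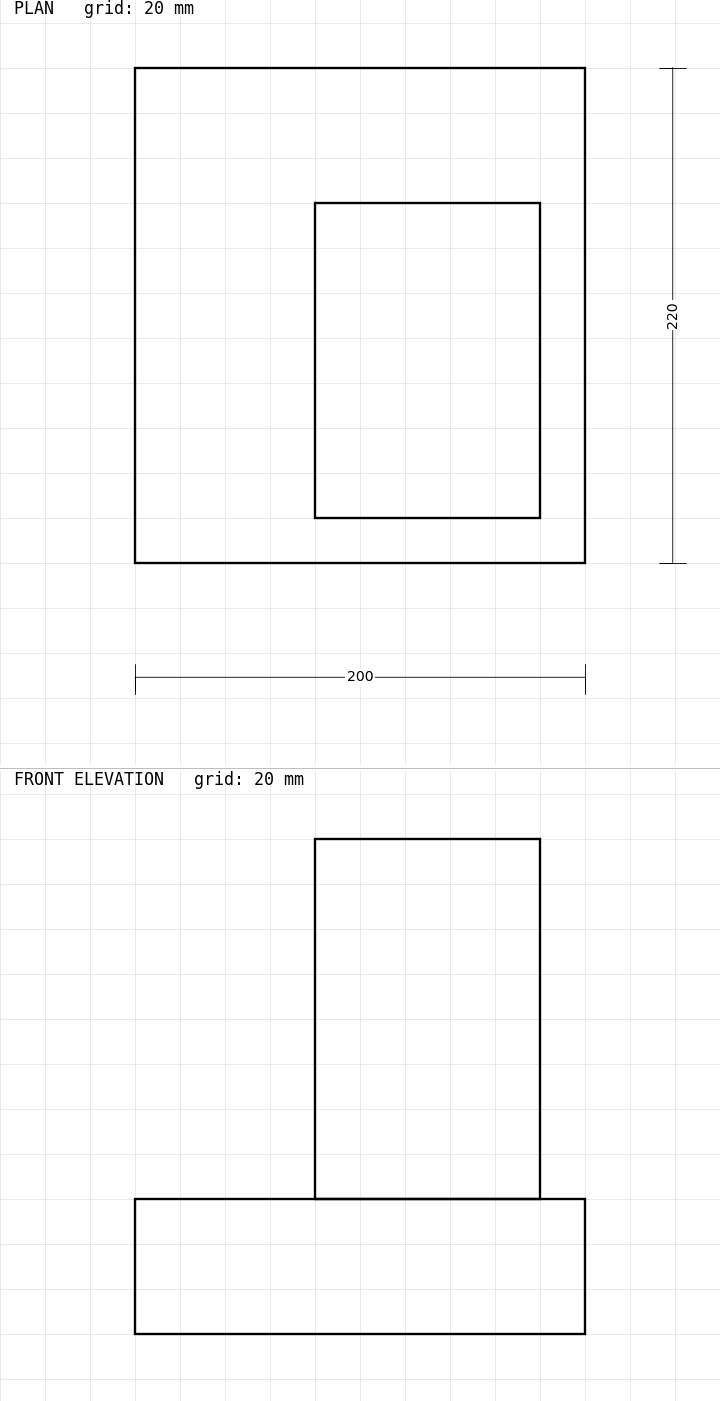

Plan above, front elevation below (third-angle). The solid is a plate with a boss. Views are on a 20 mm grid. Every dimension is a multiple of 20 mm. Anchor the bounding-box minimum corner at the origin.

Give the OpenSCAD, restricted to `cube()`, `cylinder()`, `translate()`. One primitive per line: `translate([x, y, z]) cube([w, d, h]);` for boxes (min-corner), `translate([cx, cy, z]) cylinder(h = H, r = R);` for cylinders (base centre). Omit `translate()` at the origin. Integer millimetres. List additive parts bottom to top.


cube([200, 220, 60]);
translate([80, 20, 60]) cube([100, 140, 160]);
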